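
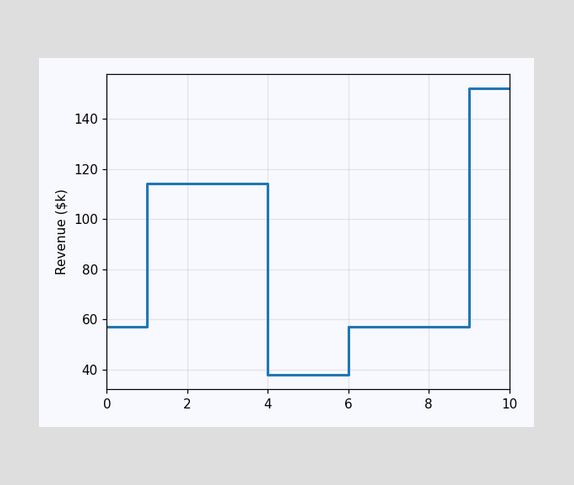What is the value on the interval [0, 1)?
On [0, 1) the step sits at $57k.

$57k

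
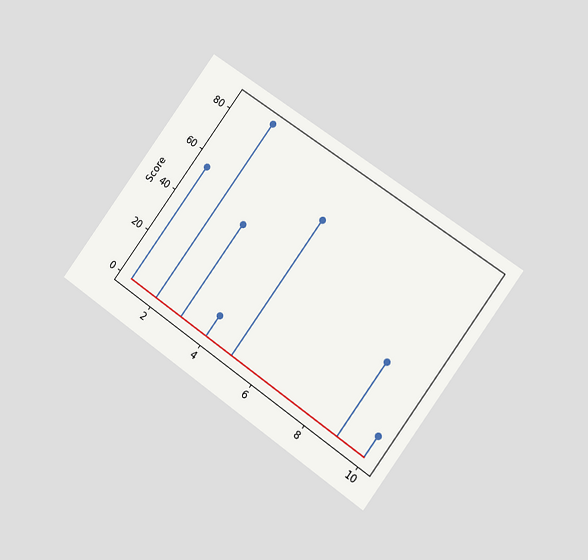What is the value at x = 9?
The chart is tilted about 36° clockwise and viewed slightly from the right. The stem at x=9 reaches 35.

35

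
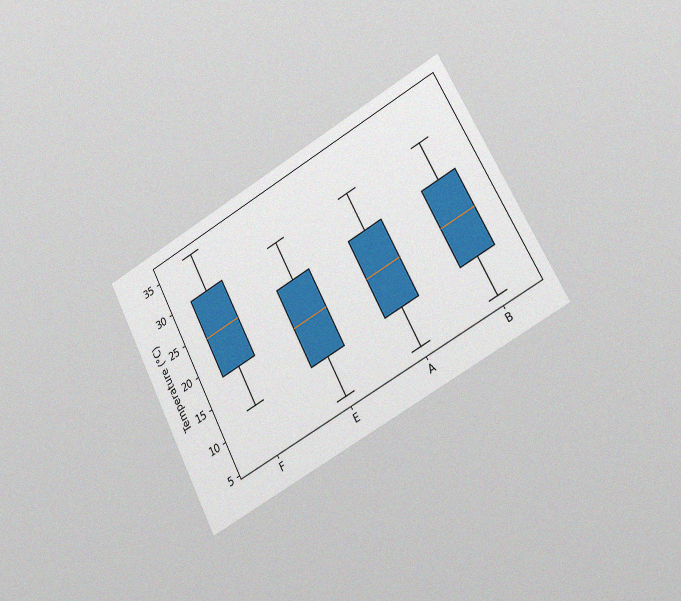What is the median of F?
The chart is tilted about 28° counter-clockwise and viewed slightly from the right, with some photo noise. The median line in the F box sits at 24°C.

24°C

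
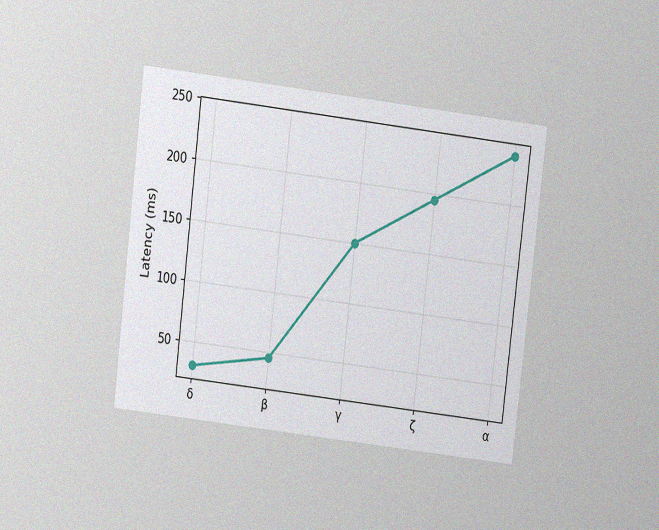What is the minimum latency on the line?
The chart is tilted about 7° clockwise and viewed at a slight angle, with some photo noise. The lowest point is at δ, and reading across to the y-axis gives 30ms.

30ms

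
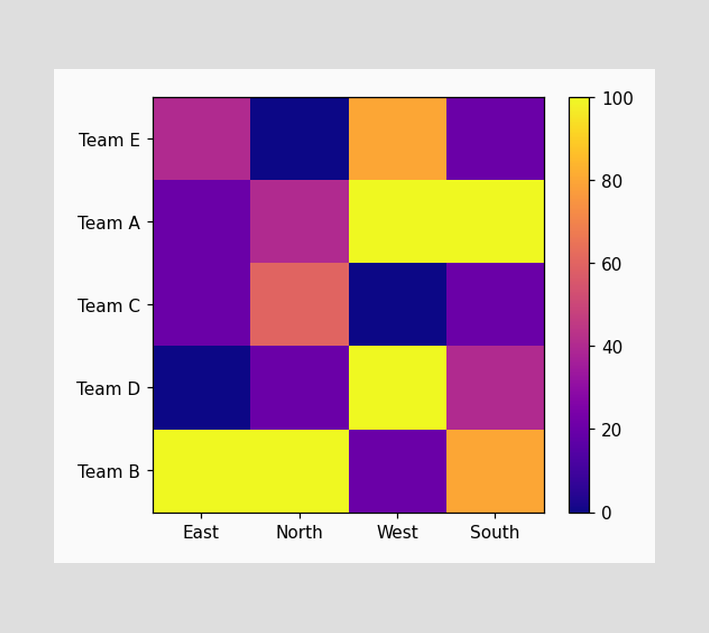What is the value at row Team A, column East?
Matching cell (Team A, East) against the colorbar gives 20.

20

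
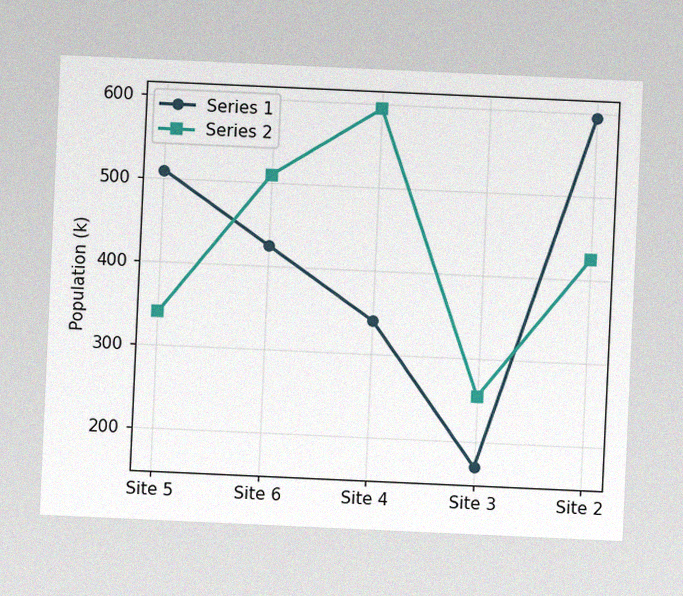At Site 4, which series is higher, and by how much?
Series 2, by 255k

The chart is tilted about 3° clockwise, with some photo noise. At Site 4, Series 2 sits above the other line by 255k.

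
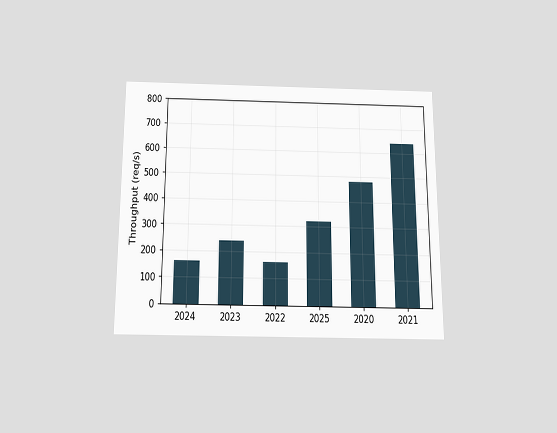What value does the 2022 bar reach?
160req/s

The chart is viewed slightly from below. Reading along the chart's y-axis, the 2022 bar reaches 160req/s.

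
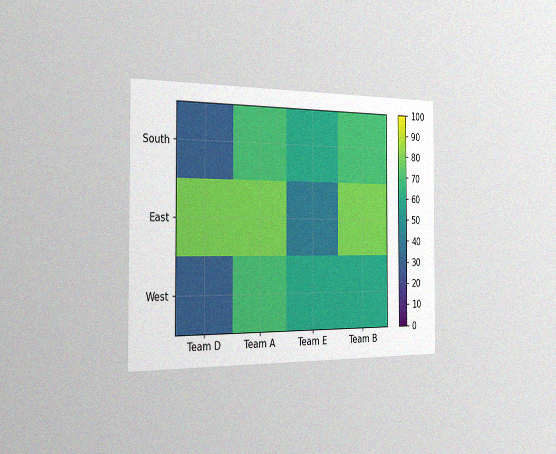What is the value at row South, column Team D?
The chart is viewed slightly from the left, with some photo noise. Matching cell (South, Team D) against the colorbar gives 30.

30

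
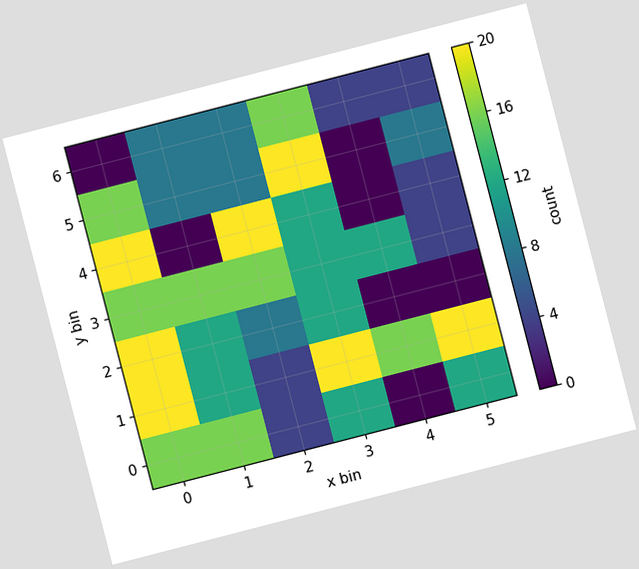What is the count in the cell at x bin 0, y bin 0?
The chart is tilted about 15° counter-clockwise. Matching the cell (0, 0) against the colorbar gives 16.

16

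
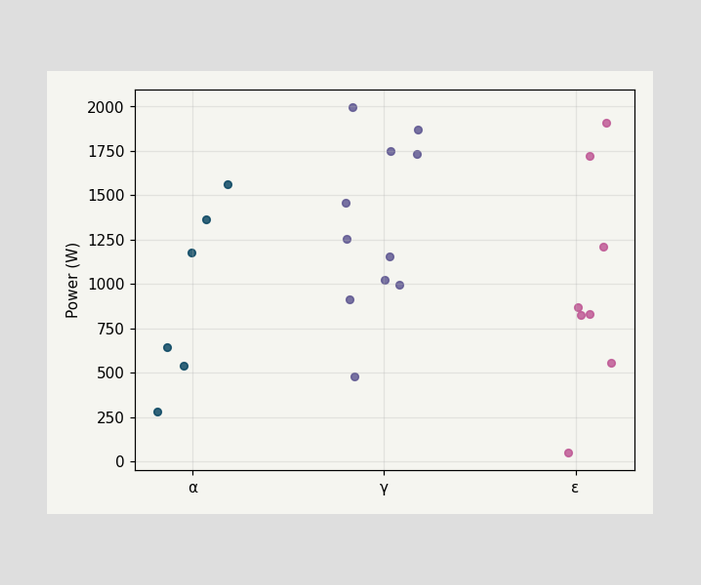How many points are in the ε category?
8

Counting the markers in the ε column gives 8.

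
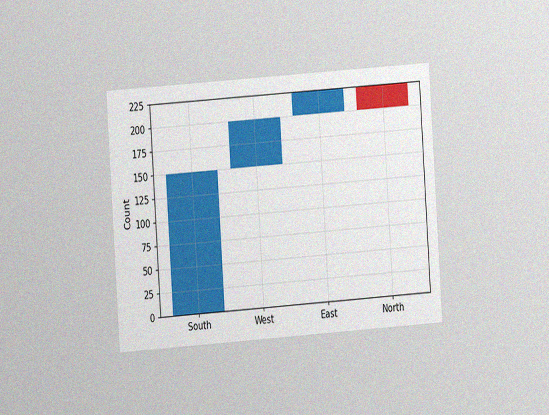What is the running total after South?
150

The chart is tilted about 4° counter-clockwise and viewed at a slight angle, with some photo noise. After South the running total reaches 150.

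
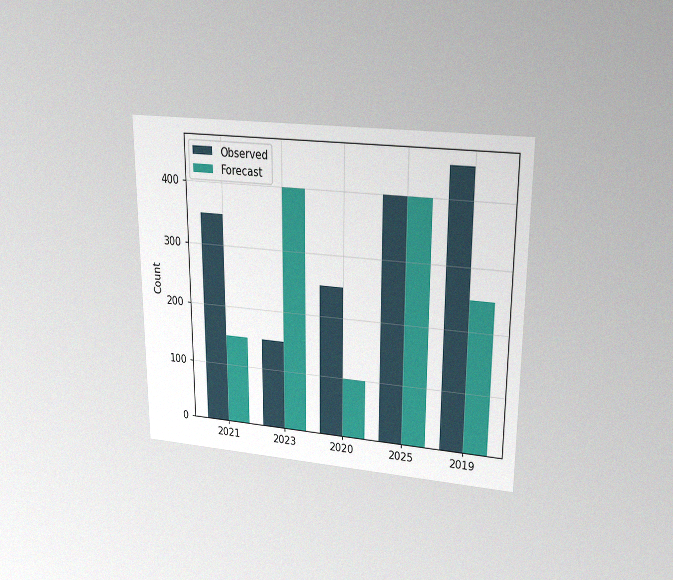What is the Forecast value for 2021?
The chart is viewed at a slight angle, with some photo noise. The Forecast bar at 2021 reaches 150 on the y-axis.

150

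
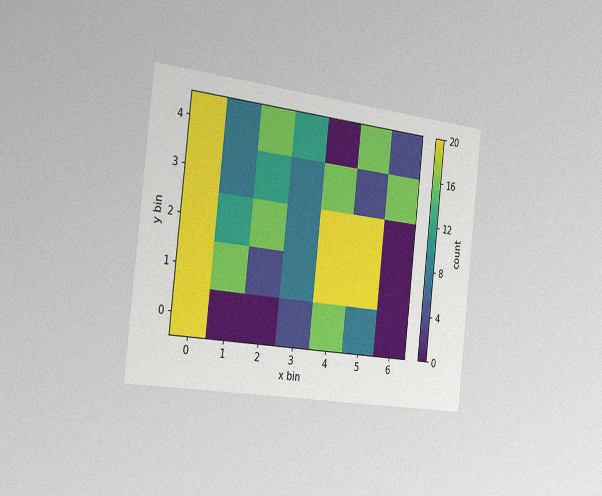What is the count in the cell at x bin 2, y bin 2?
The chart is tilted about 6° clockwise and viewed slightly from the left, with some photo noise. Matching the cell (2, 2) against the colorbar gives 16.

16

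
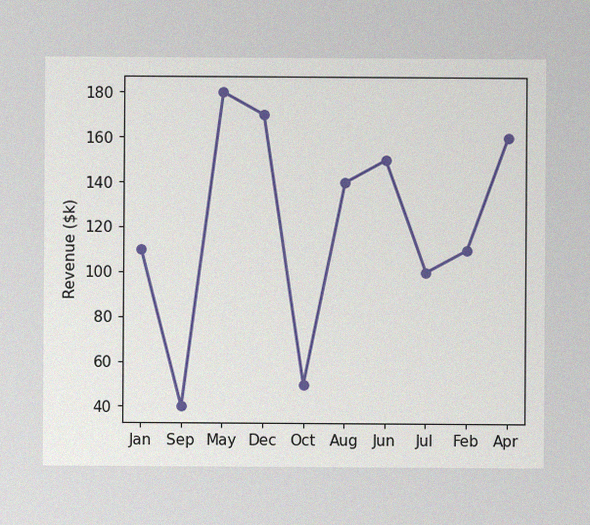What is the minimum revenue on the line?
$40k

The image has some photo noise and uneven lighting. The lowest point is at Sep, and reading across to the y-axis gives $40k.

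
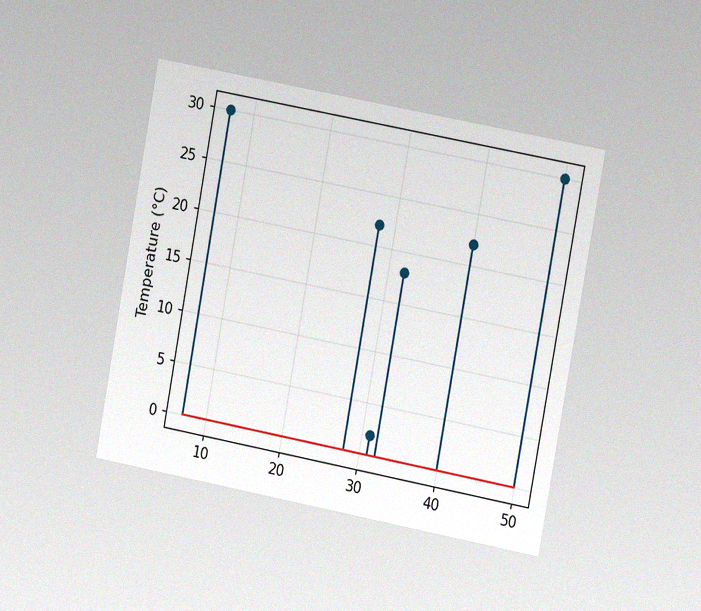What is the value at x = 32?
The chart is tilted about 10° clockwise and viewed slightly from the right, with some photo noise. The stem at x=32 reaches 18°C.

18°C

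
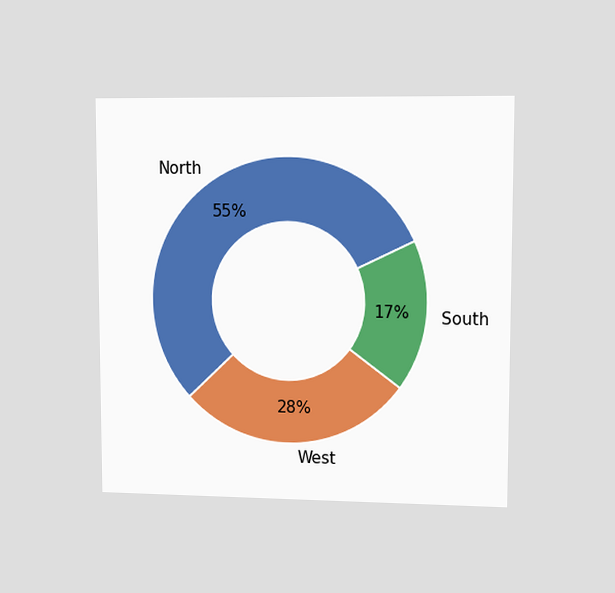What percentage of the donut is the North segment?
The chart is viewed at a slight angle. The North segment takes up 55% of the ring.

55%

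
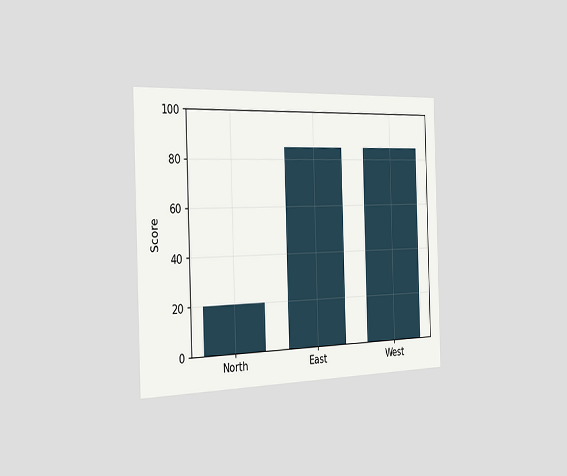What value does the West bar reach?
85

The chart is viewed slightly from the left. Reading along the chart's y-axis, the West bar reaches 85.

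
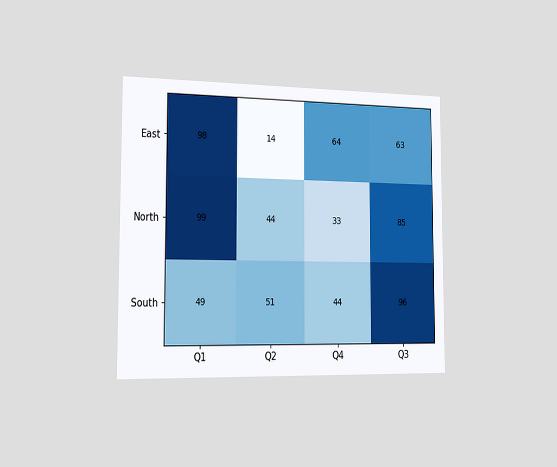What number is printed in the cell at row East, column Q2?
14

The chart is viewed slightly from the left. The (East, Q2) cell reads 14.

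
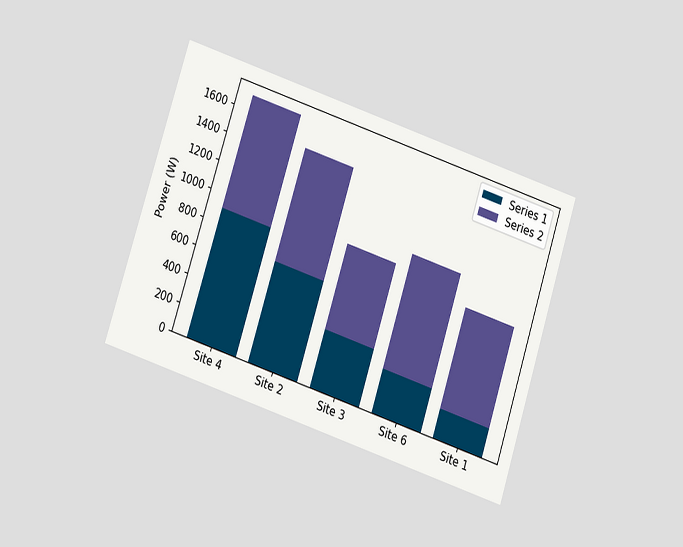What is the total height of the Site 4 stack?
The chart is tilted about 18° clockwise and viewed slightly from below. The Site 4 stack's top reaches 1700W on the y-axis.

1700W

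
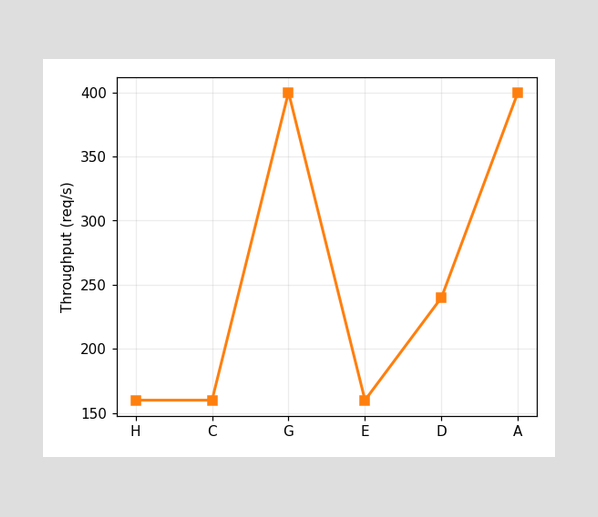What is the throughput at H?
160req/s

At H, the line is at 160req/s.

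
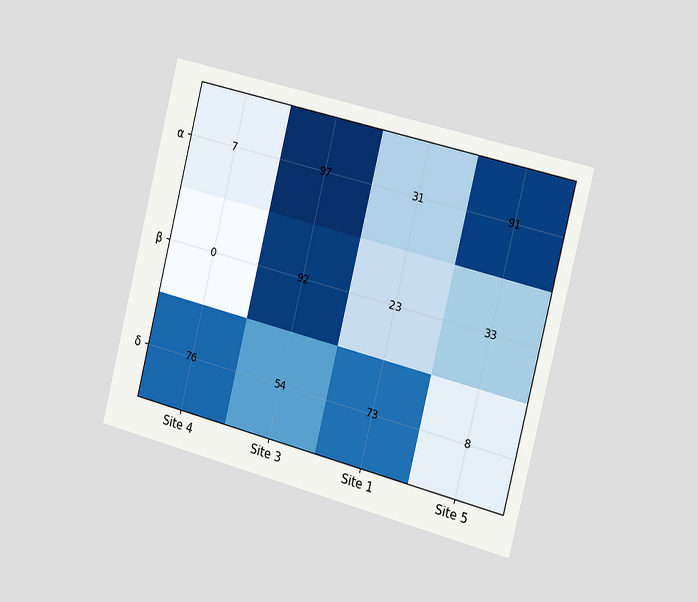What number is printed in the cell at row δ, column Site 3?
The chart is tilted about 14° clockwise and viewed slightly from the right. The (δ, Site 3) cell reads 54.

54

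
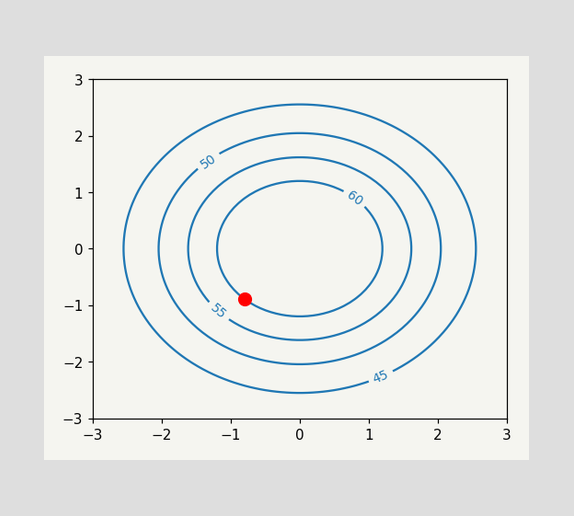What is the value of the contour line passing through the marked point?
The marked point sits on the contour labelled 60.

60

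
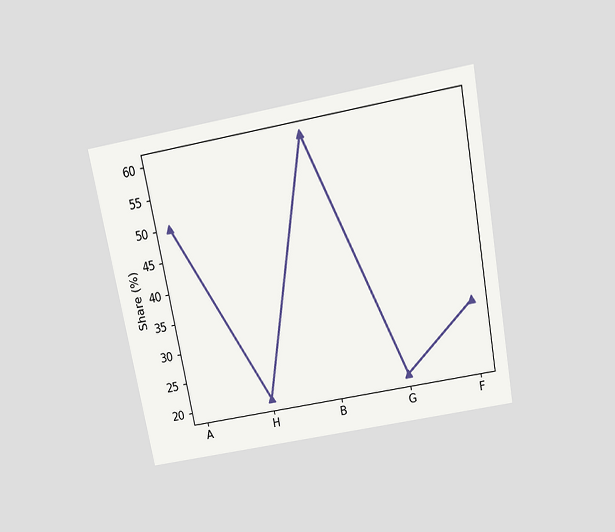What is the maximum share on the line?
60%

The chart is tilted about 11° counter-clockwise and viewed slightly from above. The highest point is at B, and reading across to the y-axis gives 60%.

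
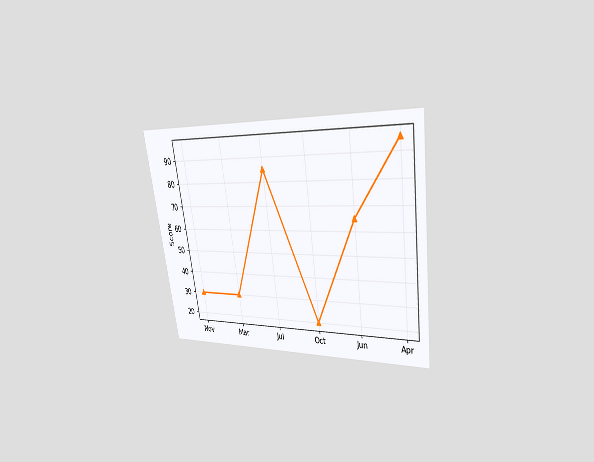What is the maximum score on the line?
95

The chart is tilted about 8° counter-clockwise and viewed at a slight angle. The highest point is at Apr, and reading across to the y-axis gives 95.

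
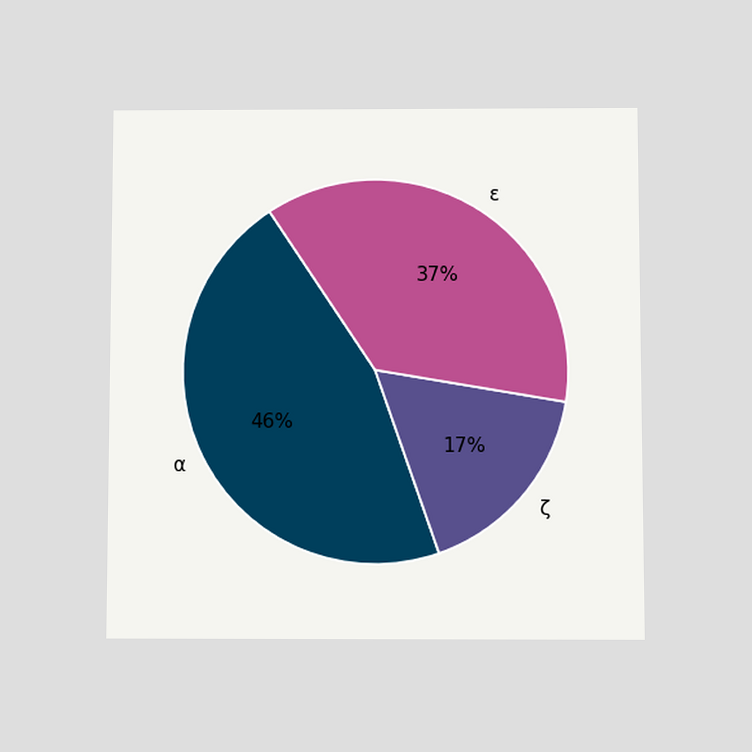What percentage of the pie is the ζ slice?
The chart is viewed slightly from below. The ζ slice takes up 17% of the pie.

17%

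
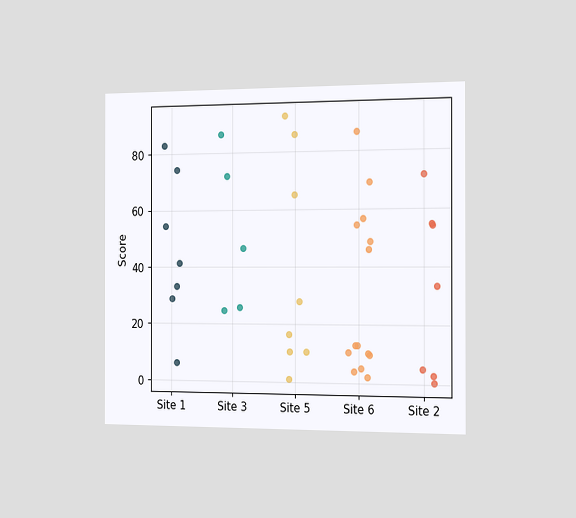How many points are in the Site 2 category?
The chart is viewed slightly from the right. Counting the markers in the Site 2 column gives 7.

7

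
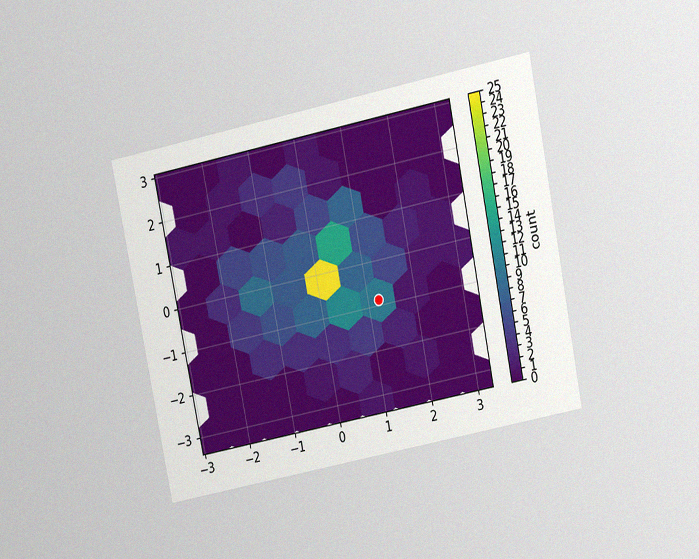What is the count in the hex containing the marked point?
The chart is tilted about 12° counter-clockwise and viewed at a slight angle, with some photo noise. The marked hex reads 10 on the colorbar.

10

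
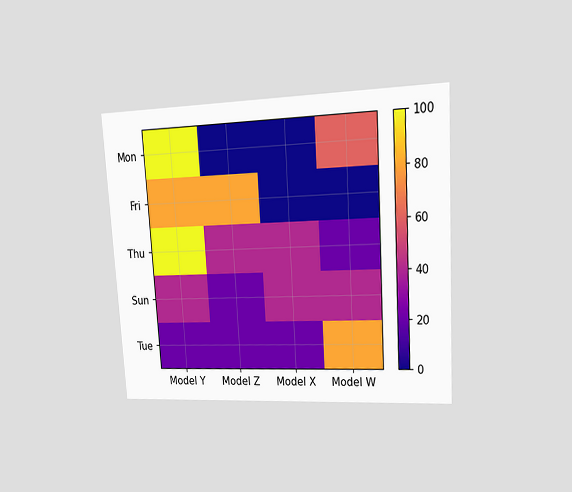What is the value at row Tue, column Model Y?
The chart is tilted about 3° counter-clockwise and viewed at a slight angle. Matching cell (Tue, Model Y) against the colorbar gives 20.

20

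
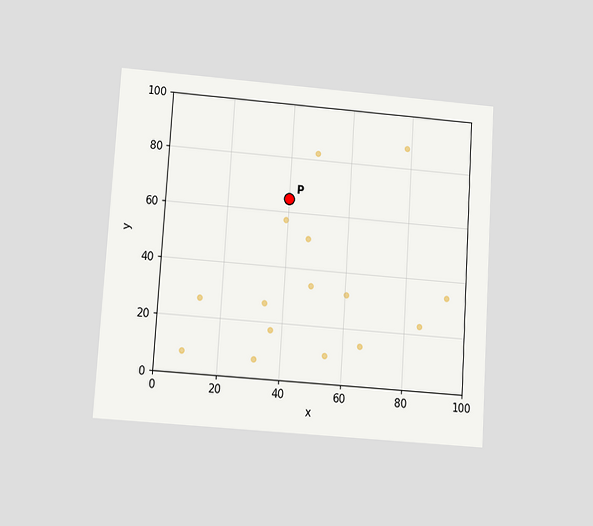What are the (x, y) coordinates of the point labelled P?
(40, 65)

The chart is tilted about 4° clockwise and viewed slightly from below. Following the gridlines from P to each axis, P sits at (40, 65).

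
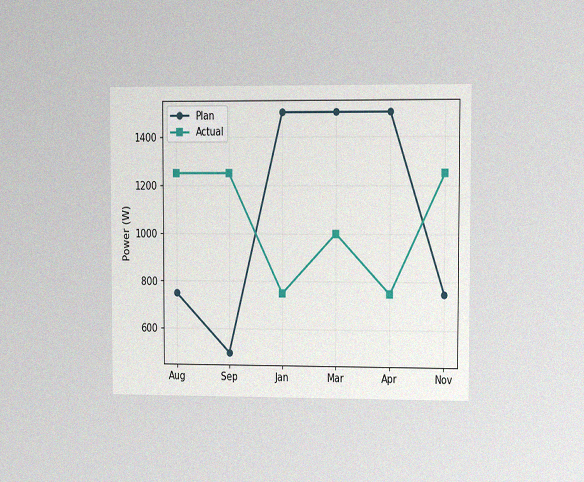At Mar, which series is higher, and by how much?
Plan, by 500W

The chart is viewed slightly from the right, with some photo noise. At Mar, Plan sits above the other line by 500W.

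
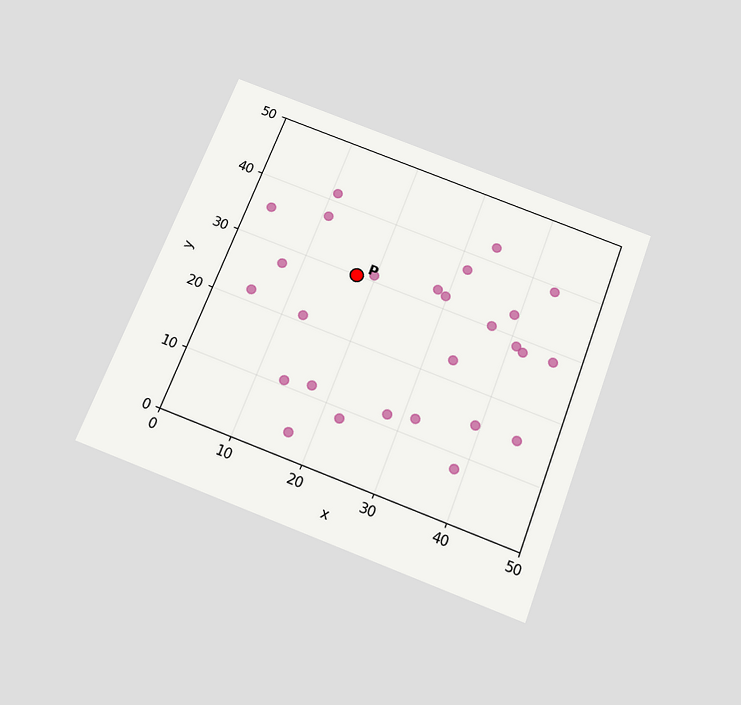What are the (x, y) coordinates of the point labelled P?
The chart is tilted about 21° clockwise and viewed slightly from below. Following the gridlines from P to each axis, P sits at (17.5, 30).

(17.5, 30)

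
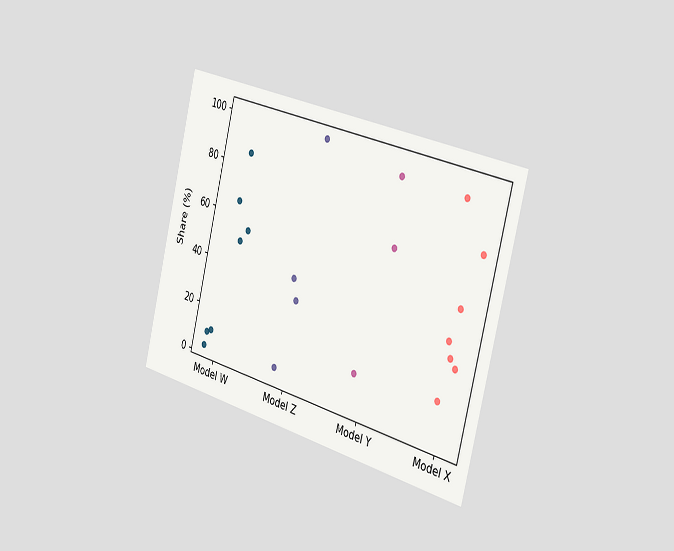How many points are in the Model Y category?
3

The chart is tilted about 14° clockwise and viewed slightly from the right. Counting the markers in the Model Y column gives 3.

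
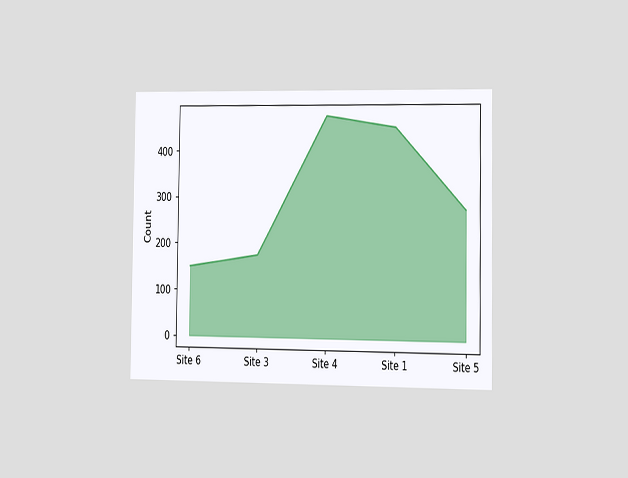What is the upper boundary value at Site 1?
450

The chart is viewed slightly from the right. At Site 1 the upper boundary is at 450.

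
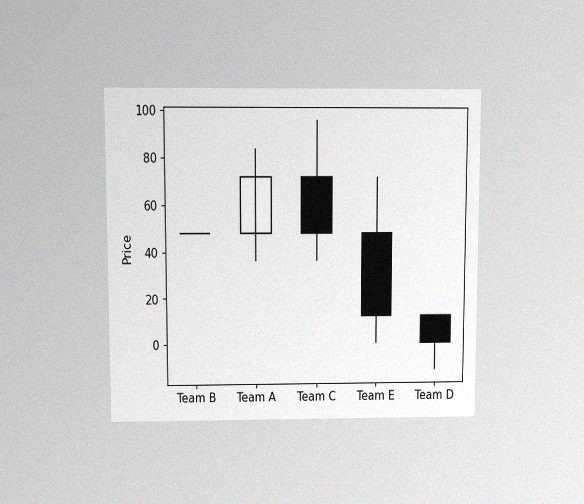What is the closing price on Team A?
The chart is viewed slightly from above, with some photo noise. The Team A candle closes at 72.

72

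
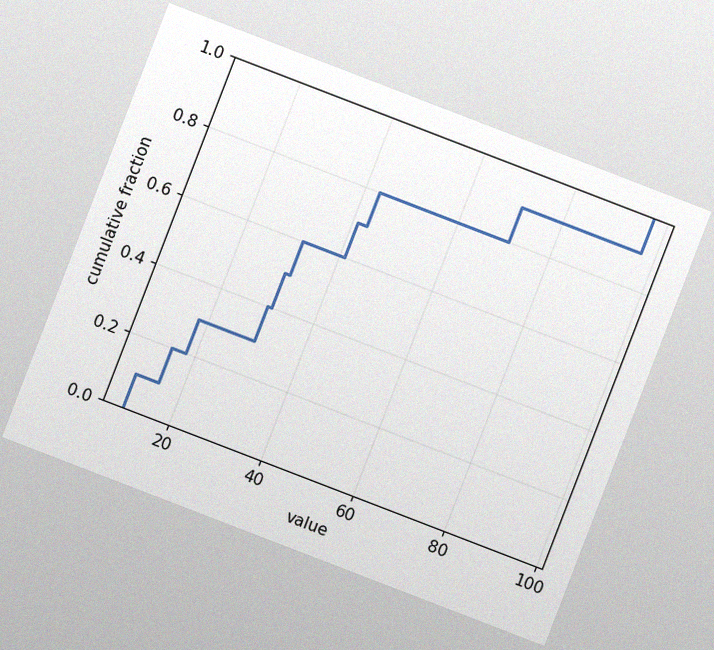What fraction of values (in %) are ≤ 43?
80%

The chart is tilted about 21° clockwise, with some photo noise. At x=43 the ECDF step is at 80%.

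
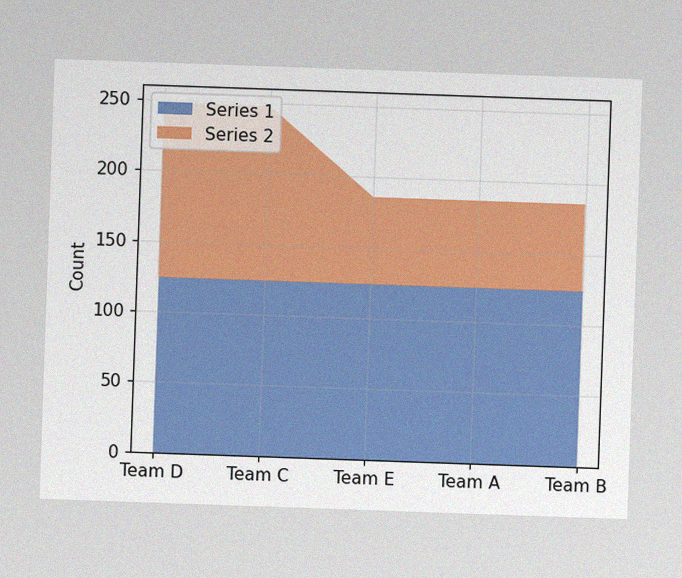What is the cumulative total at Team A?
186

The image has some photo noise and uneven lighting. The stacked total at Team A reaches 186.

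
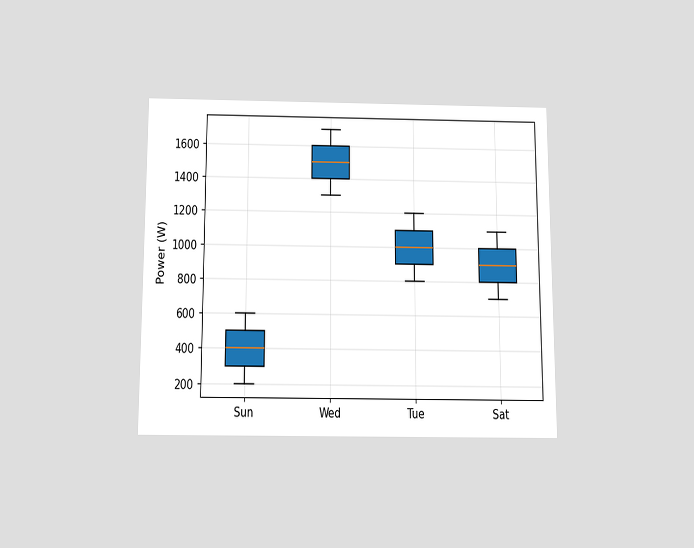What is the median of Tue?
1000W

The chart is viewed slightly from below. The median line in the Tue box sits at 1000W.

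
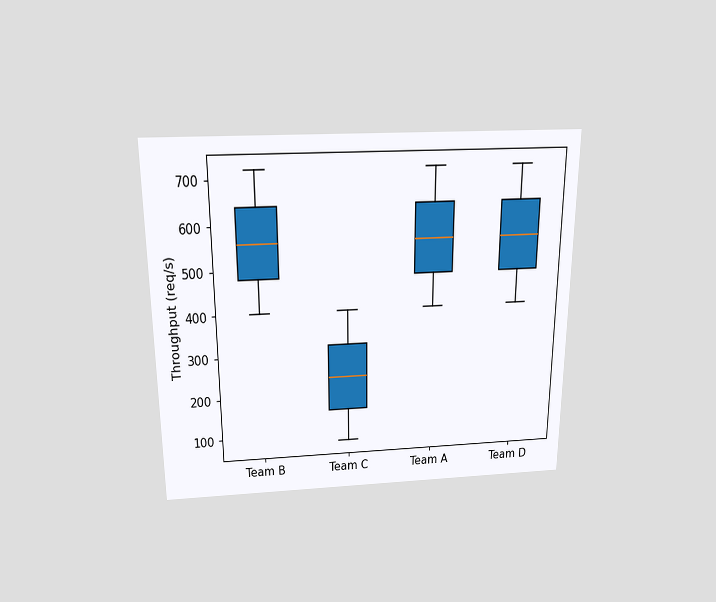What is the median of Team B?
The chart is viewed slightly from above. The median line in the Team B box sits at 560req/s.

560req/s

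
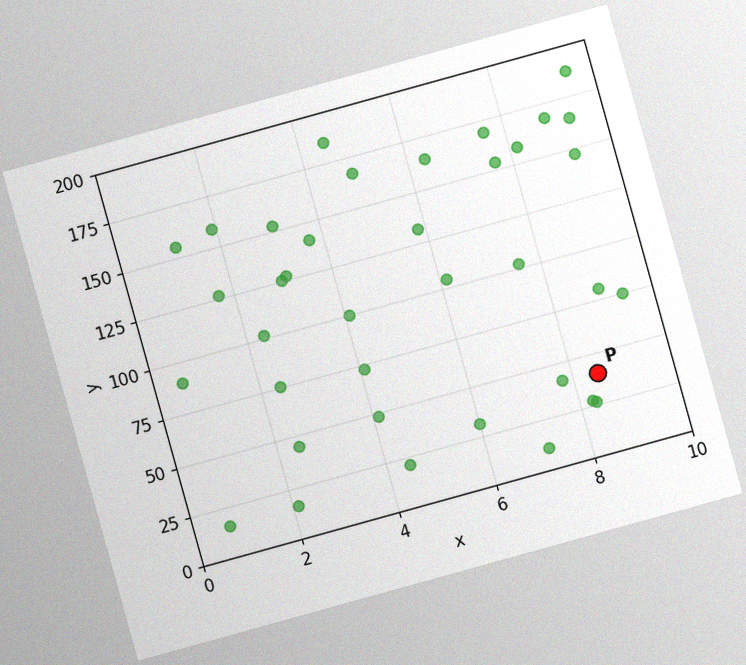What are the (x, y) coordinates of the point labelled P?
(8.5, 40)

The chart is tilted about 16° counter-clockwise, with some photo noise. Following the gridlines from P to each axis, P sits at (8.5, 40).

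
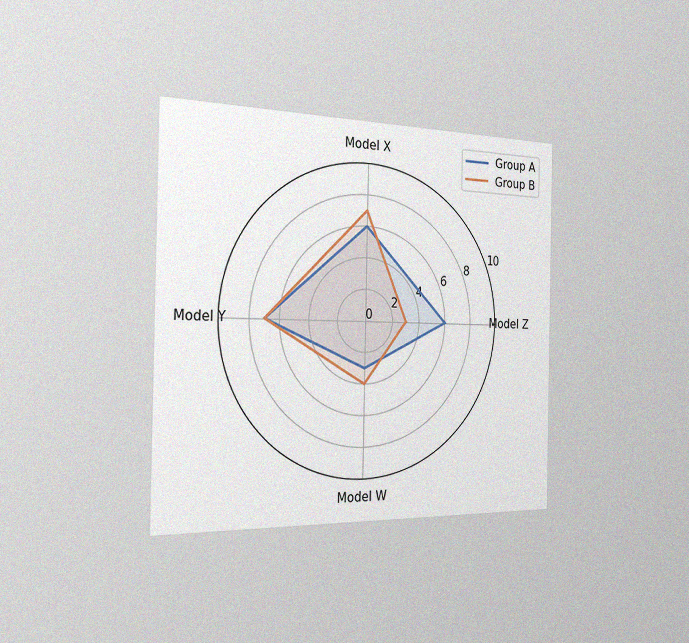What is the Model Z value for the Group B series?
3

The chart is viewed slightly from the left, with some photo noise. On the Model Z axis, Group B reaches 3.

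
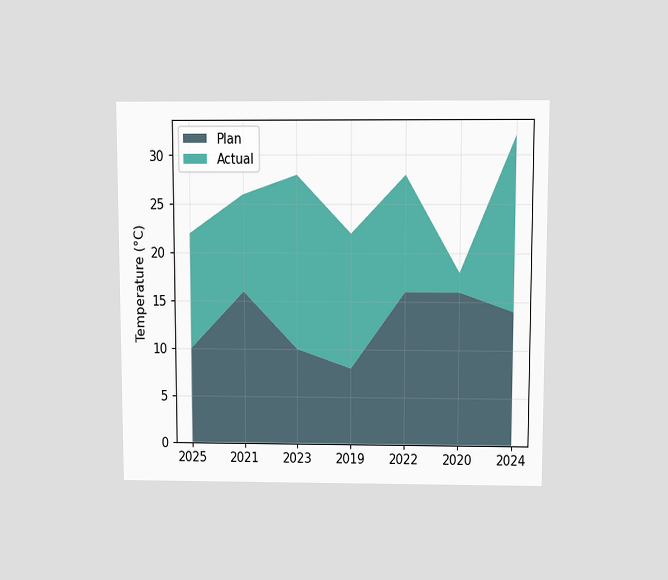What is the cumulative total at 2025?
The chart is viewed slightly from above. The stacked total at 2025 reaches 22°C.

22°C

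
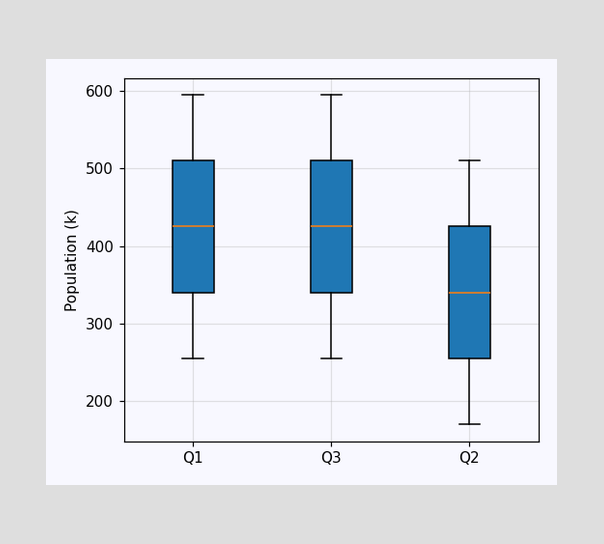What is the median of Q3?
The median line in the Q3 box sits at 425k.

425k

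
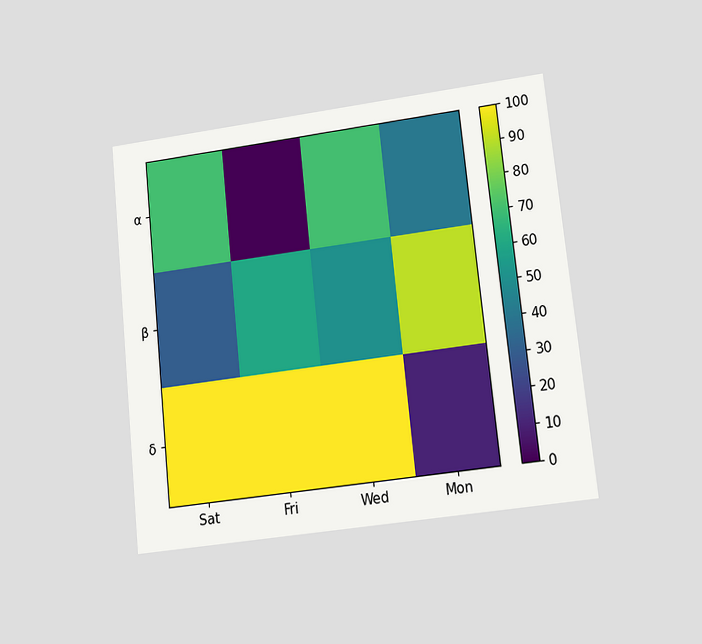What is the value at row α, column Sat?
The chart is tilted about 6° counter-clockwise and viewed at a slight angle. Matching cell (α, Sat) against the colorbar gives 70.

70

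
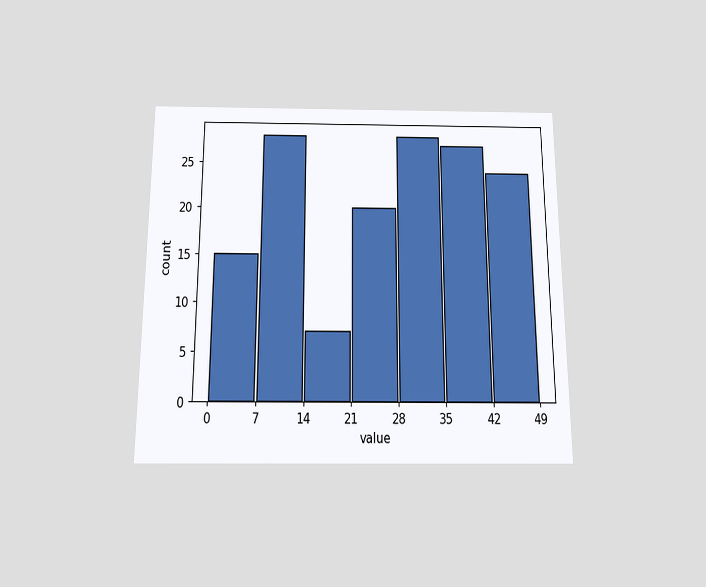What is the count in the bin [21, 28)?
The chart is viewed slightly from below. The [21, 28) bin has height 20.

20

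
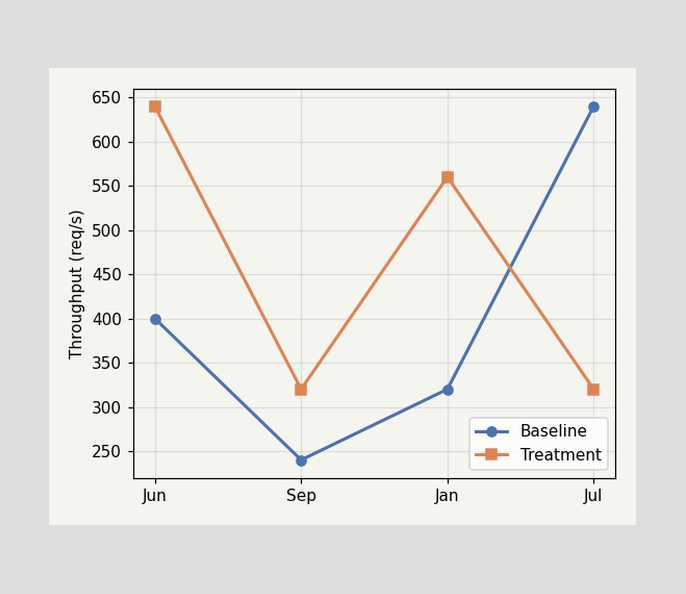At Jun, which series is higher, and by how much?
At Jun, Treatment sits above the other line by 240req/s.

Treatment, by 240req/s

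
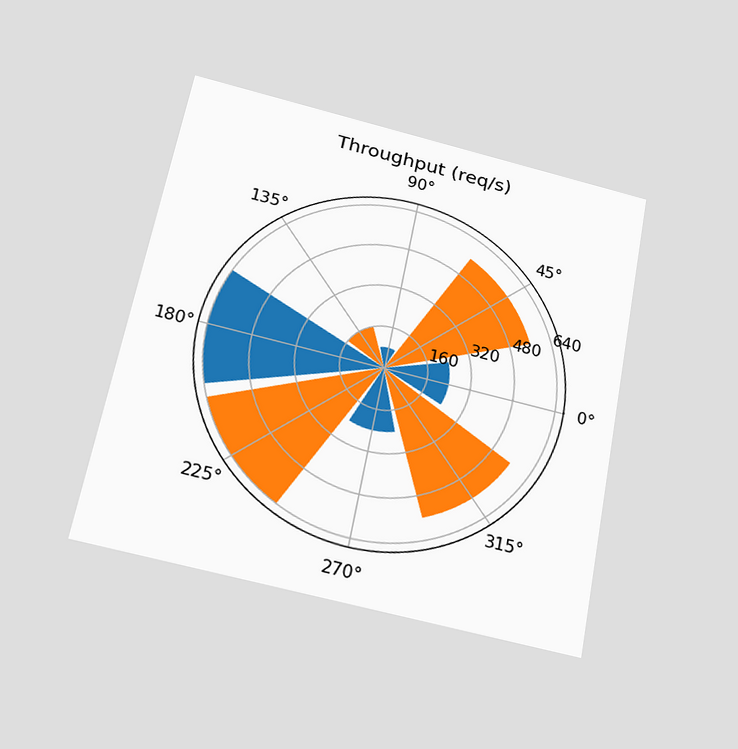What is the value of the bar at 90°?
80req/s

The chart is tilted about 11° clockwise and viewed slightly from below. The bar at 90° reaches 80req/s on the radial axis.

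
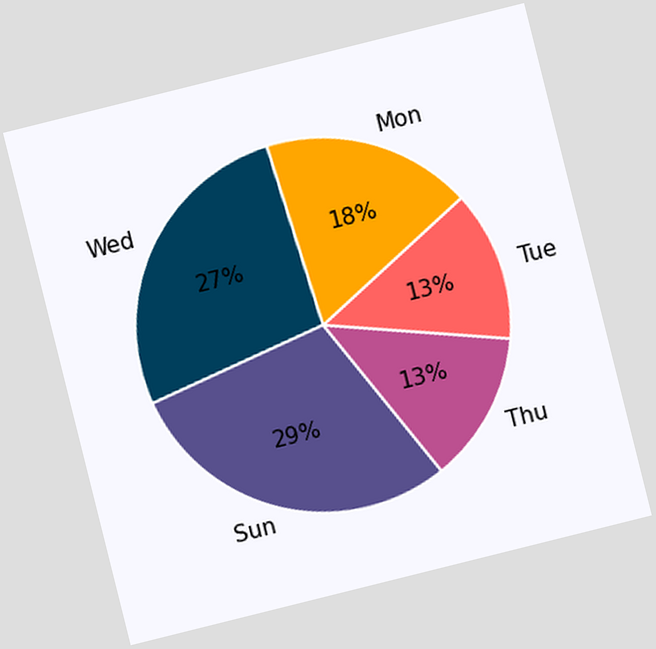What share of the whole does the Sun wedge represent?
29%

The chart is tilted about 14° counter-clockwise. The Sun slice takes up 29% of the pie.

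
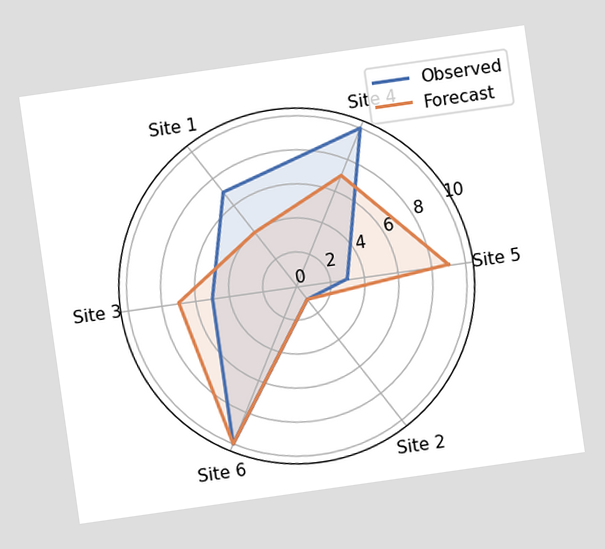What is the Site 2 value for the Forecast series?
1

The chart is tilted about 8° counter-clockwise. On the Site 2 axis, Forecast reaches 1.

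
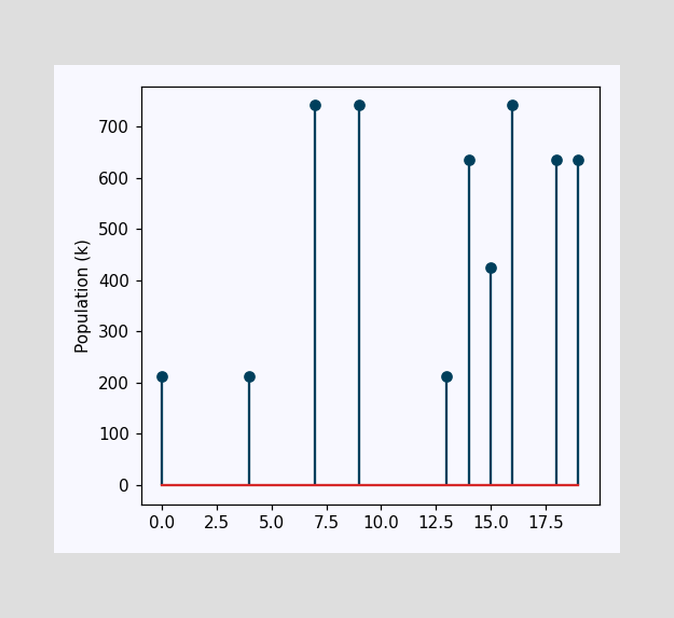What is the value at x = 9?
The stem at x=9 reaches 742k.

742k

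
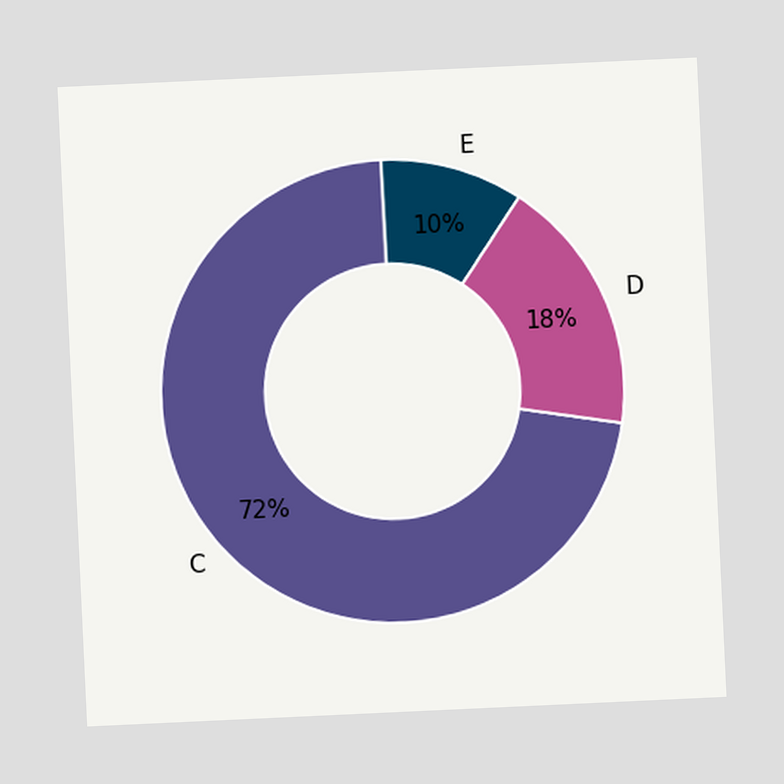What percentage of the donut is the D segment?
The chart is tilted about 3° counter-clockwise. The D segment takes up 18% of the ring.

18%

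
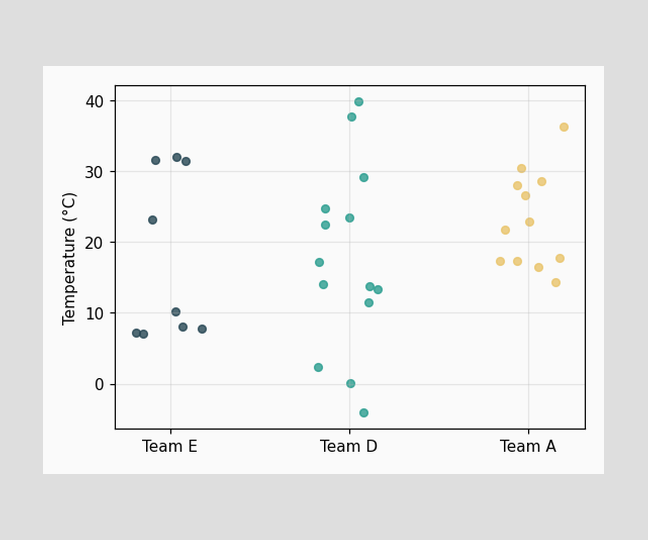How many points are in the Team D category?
Counting the markers in the Team D column gives 14.

14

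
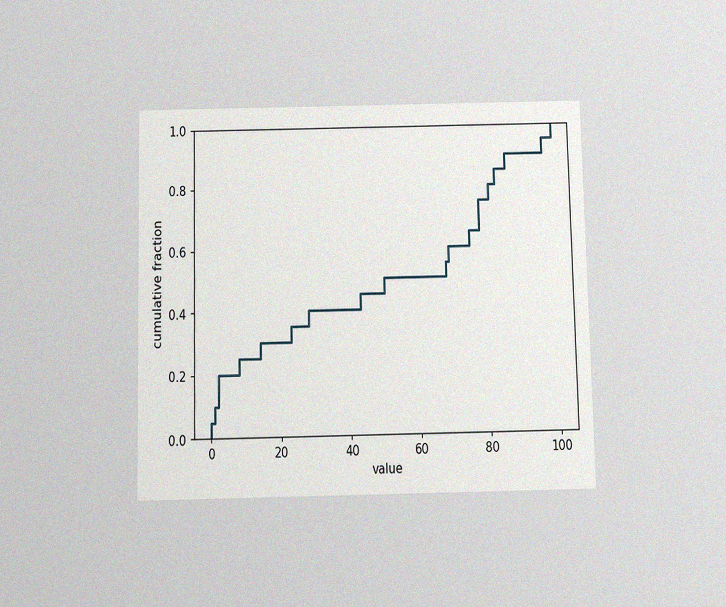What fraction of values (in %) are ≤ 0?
5%

The chart is viewed slightly from below, with some photo noise. At x=0 the ECDF step is at 5%.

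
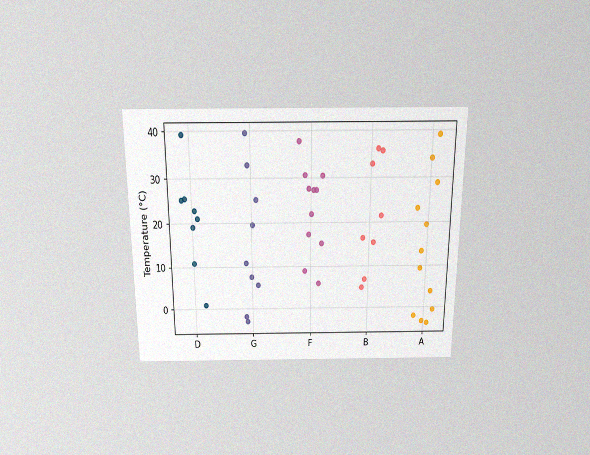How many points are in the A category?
12

The chart is viewed slightly from above, with some photo noise. Counting the markers in the A column gives 12.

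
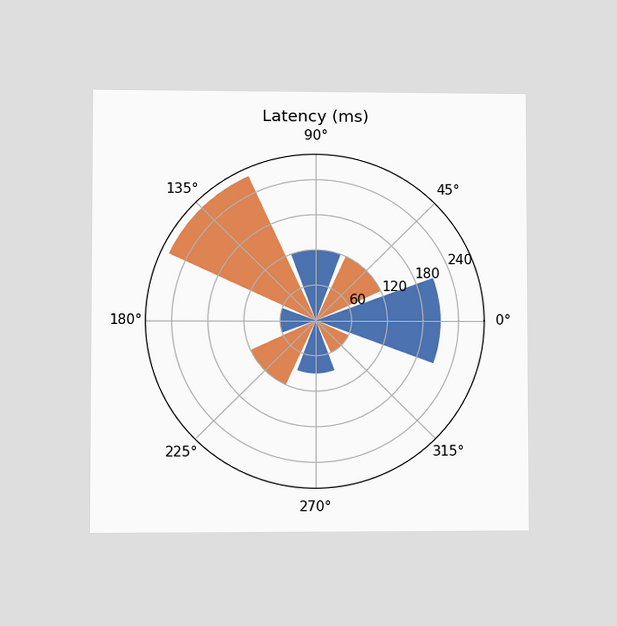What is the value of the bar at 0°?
The chart is viewed at a slight angle. The bar at 0° reaches 210ms on the radial axis.

210ms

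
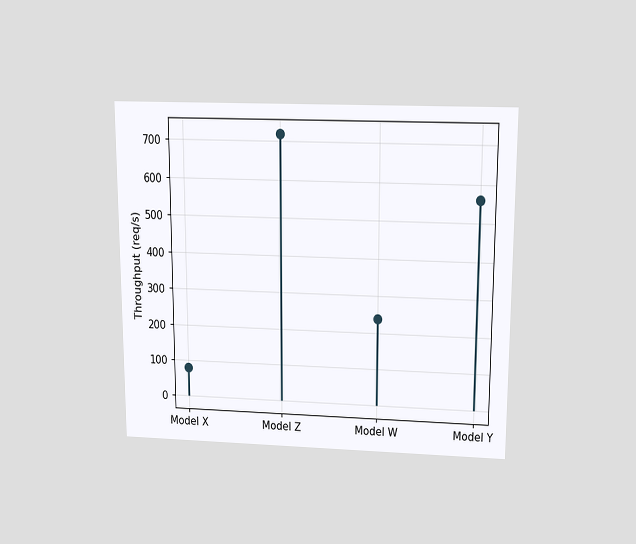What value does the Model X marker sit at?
The chart is viewed slightly from above. The Model X marker sits at 80req/s.

80req/s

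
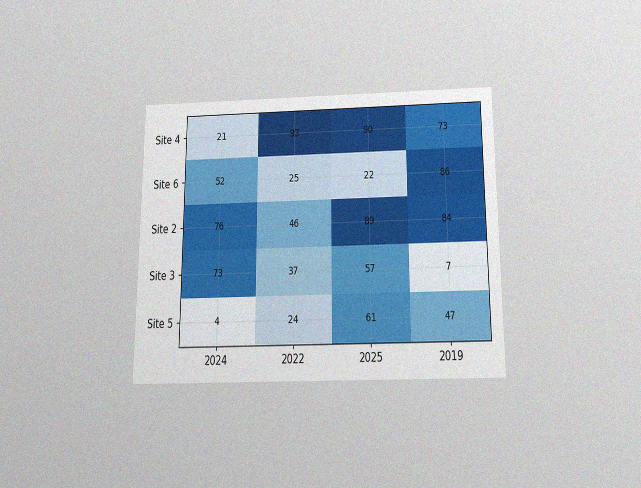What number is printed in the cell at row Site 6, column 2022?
25

The chart is viewed slightly from below, with some photo noise. The (Site 6, 2022) cell reads 25.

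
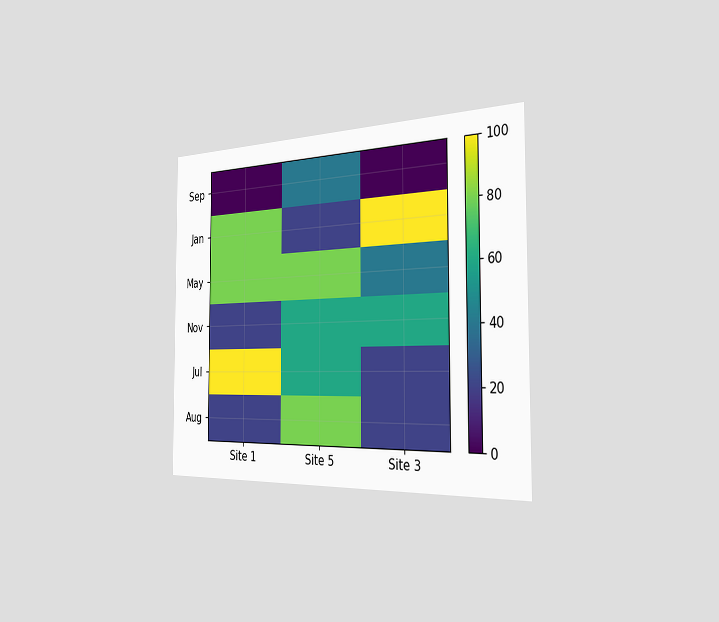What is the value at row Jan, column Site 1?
80

The chart is viewed slightly from the right. Matching cell (Jan, Site 1) against the colorbar gives 80.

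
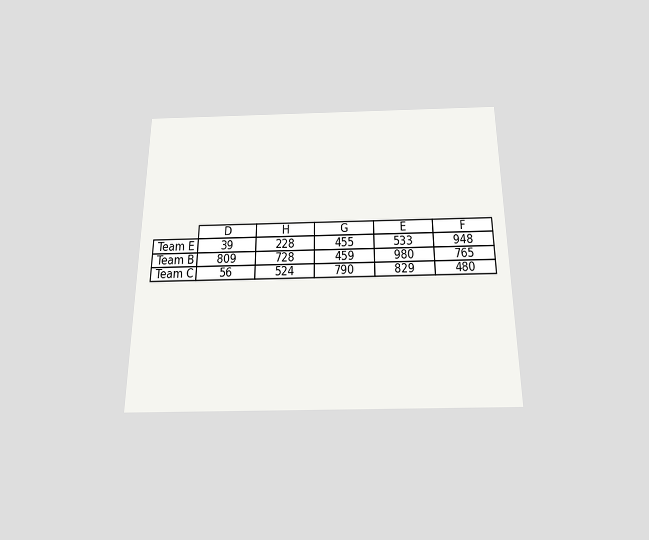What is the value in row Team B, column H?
728

The chart is viewed slightly from below. The (Team B, H) cell reads 728.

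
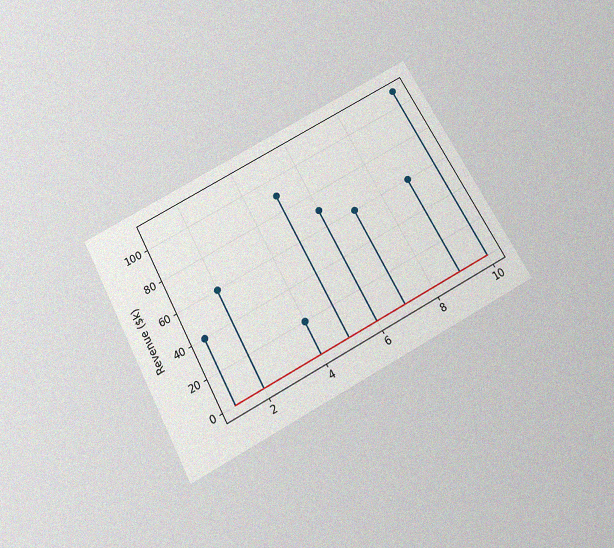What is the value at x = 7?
$60k

The chart is tilted about 28° counter-clockwise and viewed slightly from below, with some photo noise. The stem at x=7 reaches $60k.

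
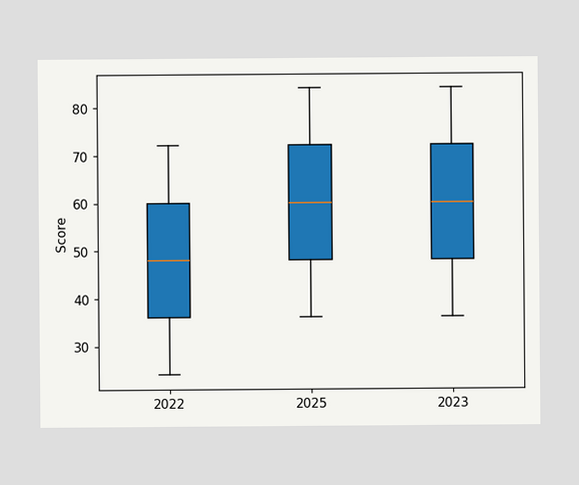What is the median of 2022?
The median line in the 2022 box sits at 48.

48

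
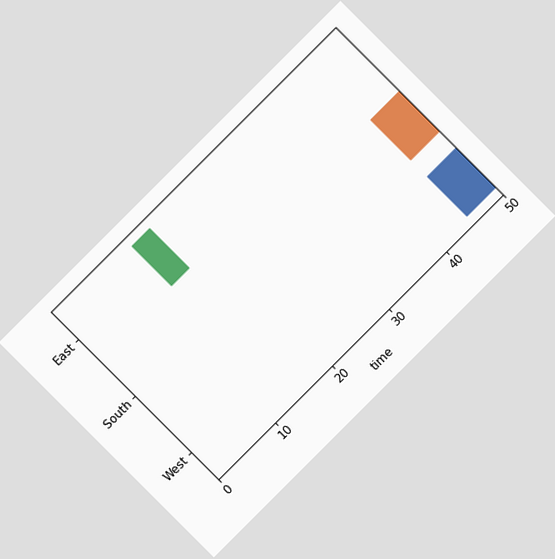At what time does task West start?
45

The chart is tilted about 45° counter-clockwise. The West bar begins at t=45.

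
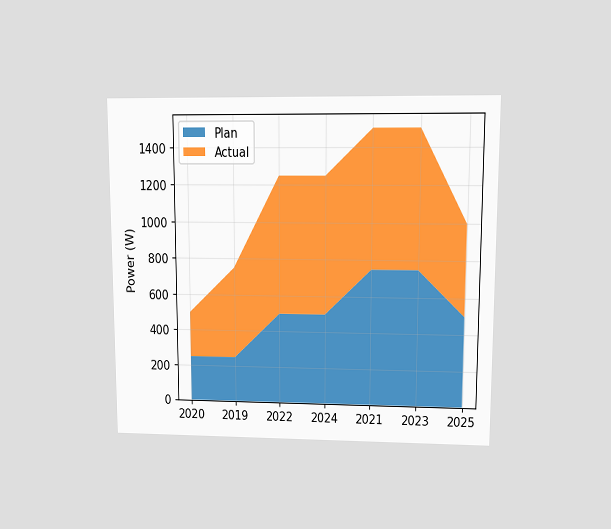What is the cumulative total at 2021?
1500W

The chart is viewed at a slight angle. The stacked total at 2021 reaches 1500W.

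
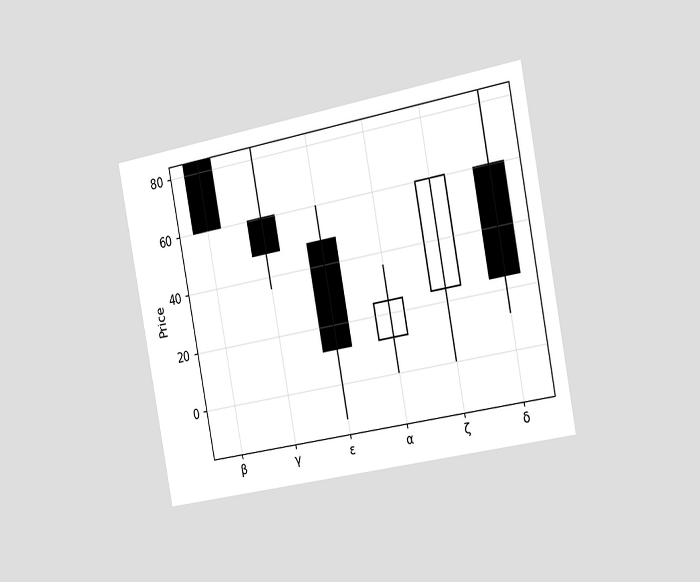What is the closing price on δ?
24

The chart is tilted about 11° counter-clockwise and viewed slightly from the right. The δ candle closes at 24.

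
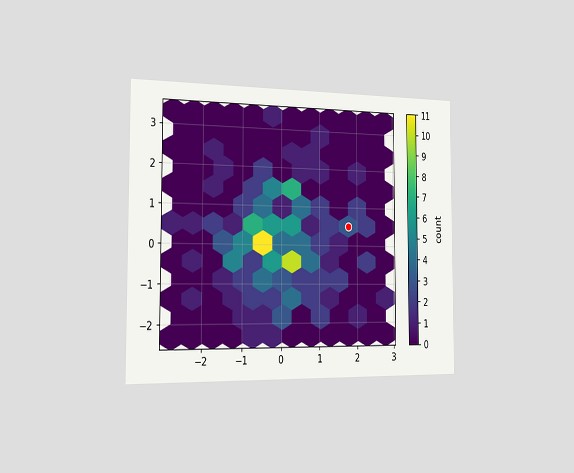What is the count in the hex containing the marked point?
The chart is viewed slightly from the left. The marked hex reads 3 on the colorbar.

3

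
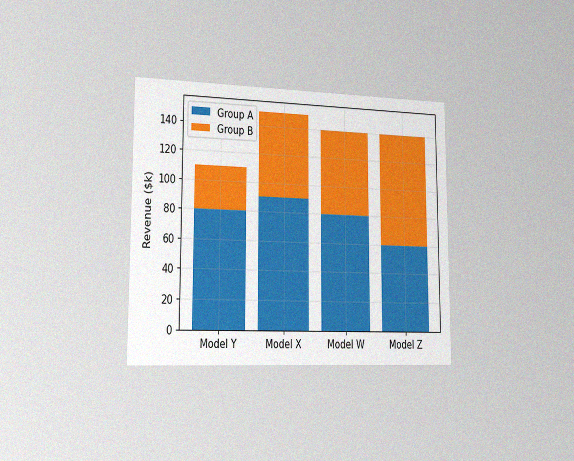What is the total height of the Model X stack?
$150k

The chart is viewed slightly from the left, with some photo noise. The Model X stack's top reaches $150k on the y-axis.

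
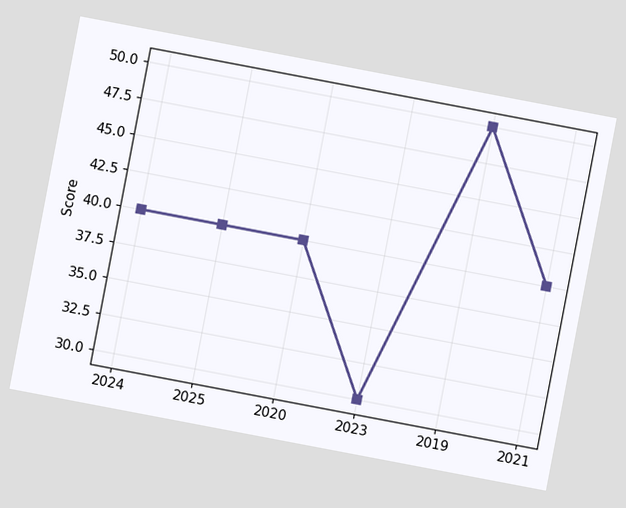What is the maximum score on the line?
The chart is tilted about 11° clockwise. The highest point is at 2019, and reading across to the y-axis gives 50.

50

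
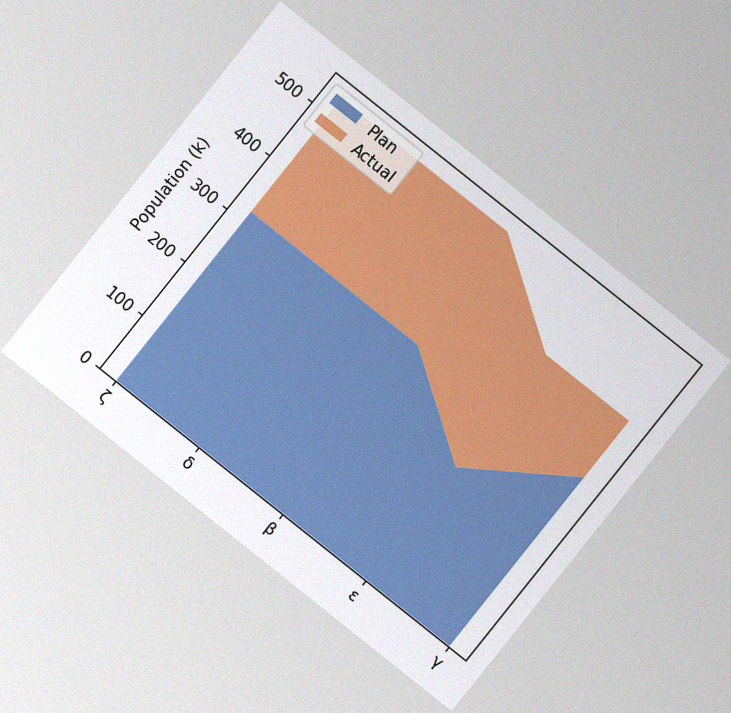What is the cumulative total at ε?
The chart is tilted about 39° clockwise, with some photo noise. The stacked total at ε reaches 424k.

424k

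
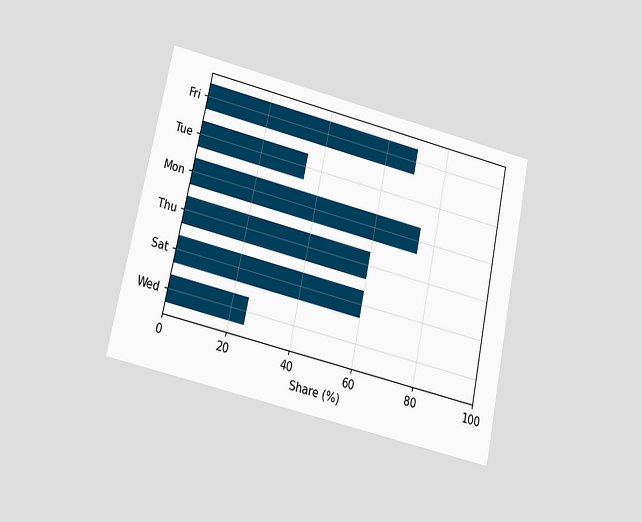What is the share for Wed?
The chart is tilted about 12° clockwise and viewed slightly from below. Reading along the chart's x-axis, the Wed bar reaches 25%.

25%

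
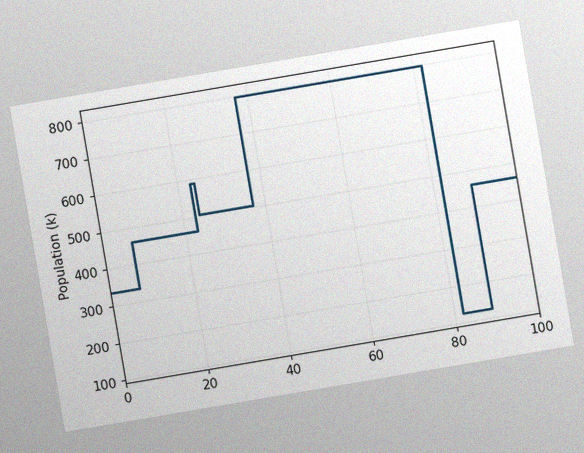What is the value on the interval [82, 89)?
126k

The chart is tilted about 10° counter-clockwise, with some photo noise. On [82, 89) the step sits at 126k.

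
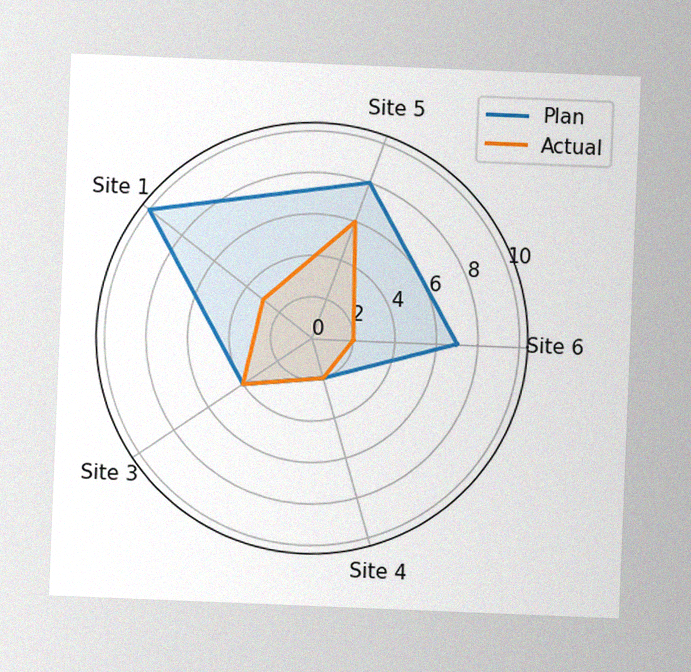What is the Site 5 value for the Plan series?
8

The chart is tilted about 2° clockwise, with some photo noise. On the Site 5 axis, Plan reaches 8.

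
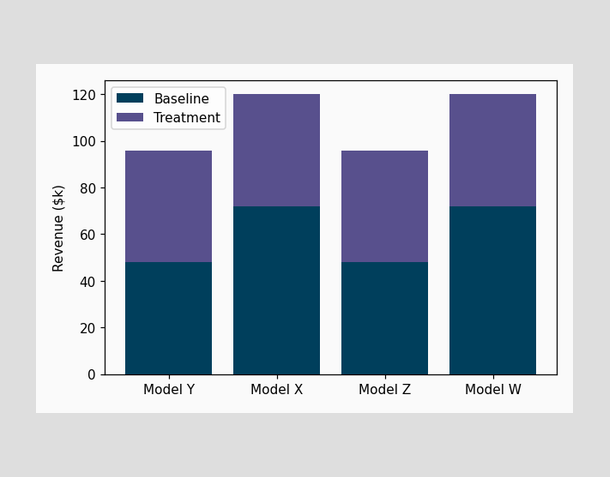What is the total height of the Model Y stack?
$96k

The Model Y stack's top reaches $96k on the y-axis.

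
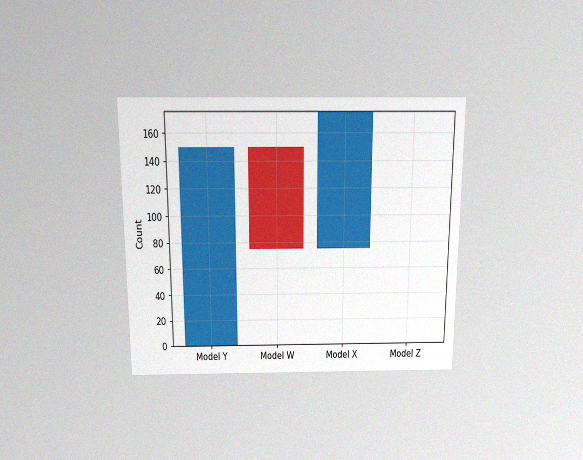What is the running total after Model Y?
150

The chart is viewed slightly from above, with some photo noise. After Model Y the running total reaches 150.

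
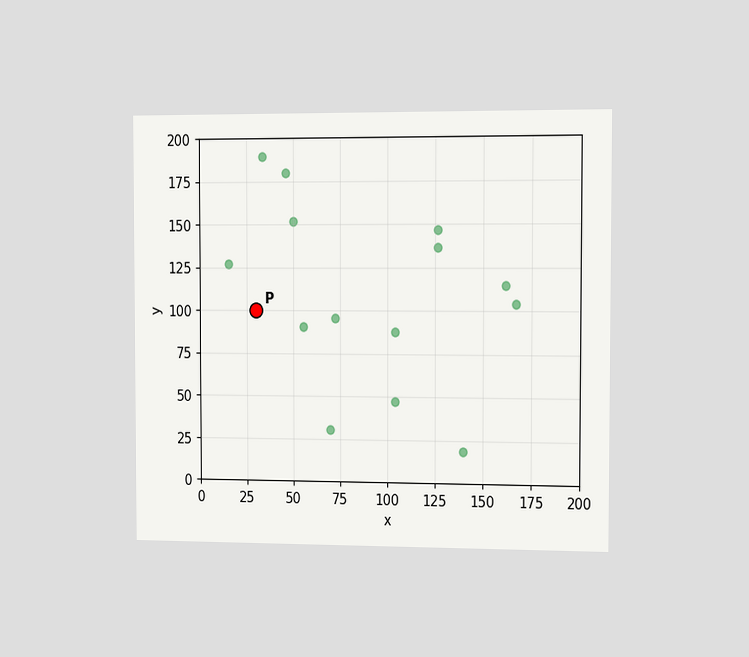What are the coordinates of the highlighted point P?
The chart is viewed slightly from the right. Following the gridlines from P to each axis, P sits at (30, 100).

(30, 100)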